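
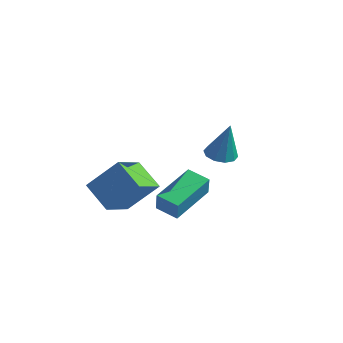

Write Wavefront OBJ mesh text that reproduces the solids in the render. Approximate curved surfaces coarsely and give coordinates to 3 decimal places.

v 1.546 -1.29 -0.517
v 2.032 -1.598 -0.648
v 1.954 -1.27 0.957
v 2.112 -1.243 -0.675
v 1.976 -0.907 -0.642
v 1.676 -0.717 -0.561
v 1.325 -0.746 -0.464
v 1.059 -0.983 -0.387
v 0.979 -1.338 -0.359
v 1.115 -1.674 -0.392
v 1.416 -1.864 -0.473
v 1.766 -1.835 -0.57
v -1.75 -1.105 -4.567
v -1.465 -1.349 -3.716
v -1.936 0.657 -3.999
v -1.651 0.413 -3.148
v -0.869 -0.933 -4.812
v -0.584 -1.177 -3.961
v -1.055 0.829 -4.244
v -0.77 0.585 -3.393
v -2.866 -3.395 -2.945
v -2.035 -2.632 -1.768
v -3.164 -2.117 -3.561
v -2.334 -1.355 -2.384
v -1.746 -3.485 -3.676
v -0.916 -2.723 -2.499
v -2.045 -2.208 -4.292
v -1.214 -1.445 -3.115
f 2 1 4
f 2 4 3
f 4 1 5
f 4 5 3
f 5 1 6
f 5 6 3
f 6 1 7
f 6 7 3
f 7 1 8
f 7 8 3
f 8 1 9
f 8 9 3
f 9 1 10
f 9 10 3
f 10 1 11
f 10 11 3
f 11 1 12
f 11 12 3
f 12 1 2
f 12 2 3
f 14 16 13
f 17 14 13
f 13 16 15
f 15 17 13
f 14 20 16
f 18 14 17
f 18 20 14
f 16 20 15
f 19 17 15
f 15 20 19
f 19 18 17
f 20 18 19
f 22 24 21
f 25 22 21
f 21 24 23
f 23 25 21
f 22 28 24
f 26 22 25
f 26 28 22
f 24 28 23
f 27 25 23
f 23 28 27
f 27 26 25
f 28 26 27



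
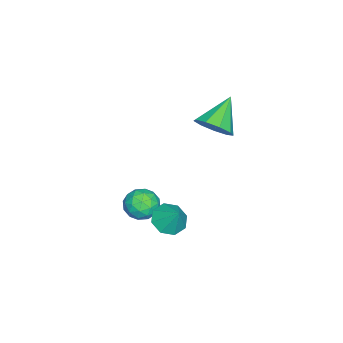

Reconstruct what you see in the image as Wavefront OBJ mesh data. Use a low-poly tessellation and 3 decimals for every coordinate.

v 0.929 1.873 2.788
v 1.483 1.703 3.515
v -0.409 2.227 3.892
v 1.515 2.318 3.357
v 1.273 2.725 2.933
v 0.87 2.734 2.441
v 0.494 2.34 2.112
v 0.322 1.728 2.099
v 0.434 1.184 2.409
v 0.777 0.962 2.896
v 1.192 1.167 3.333
v 2.76 0.532 -2.14
v 3.339 -0.067 -2.033
v 3.22 1.148 -1.18
v 3.538 0.4 -2.428
v 3.282 0.944 -2.654
v 2.72 1.247 -2.579
v 2.182 1.132 -2.248
v 1.982 0.665 -1.853
v 2.238 0.12 -1.627
v 2.8 -0.183 -1.701
v 1.632 -0.242 -2.498
v 2.435 -0.555 -2.474
v 1.125 -1.525 -2.286
v 1.928 -1.838 -2.262
v 1.644 -1.33 -1.625
v 1.957 -0.538 -1.757
v 1.603 -1.542 -3.003
v 1.916 -0.75 -3.135
v 2.417 -1.359 -2.786
v 2.442 -1.228 -1.935
v 1.118 -0.852 -2.825
v 1.143 -0.721 -1.974
v 2.078 -0.286 -2.505
v 1.482 -1.794 -2.255
v 1.315 -1.495 -1.881
v 1.787 -1.68 -1.867
v 1.797 -0.276 -2.083
v 2.269 -0.46 -2.069
v 1.804 -0.915 -1.57
v 1.291 -1.62 -2.691
v 1.763 -1.804 -2.677
v 1.773 -0.4 -2.893
v 2.245 -0.585 -2.879
v 1.756 -1.165 -3.19
v 2.539 -0.943 -2.674
v 2.241 -1.696 -2.549
v 2.05 -1.523 -2.985
v 2.234 -1.057 -3.063
v 2.554 -0.866 -2.174
v 2.256 -1.619 -2.049
v 2.089 -1.321 -1.675
v 2.273 -0.855 -1.752
v 2.544 -1.338 -2.357
v 1.304 -0.461 -2.711
v 1.006 -1.214 -2.586
v 1.287 -1.225 -3.008
v 1.471 -0.759 -3.085
v 1.319 -0.384 -2.211
v 1.021 -1.137 -2.086
v 1.326 -1.023 -1.697
v 1.51 -0.557 -1.775
v 1.016 -0.742 -2.403
f 2 1 4
f 2 4 3
f 4 1 5
f 4 5 3
f 5 1 6
f 5 6 3
f 6 1 7
f 6 7 3
f 7 1 8
f 7 8 3
f 8 1 9
f 8 9 3
f 9 1 10
f 9 10 3
f 10 1 11
f 10 11 3
f 11 1 2
f 11 2 3
f 13 12 15
f 13 15 14
f 15 12 16
f 15 16 14
f 16 12 17
f 16 17 14
f 17 12 18
f 17 18 14
f 18 12 19
f 18 19 14
f 19 12 20
f 19 20 14
f 20 12 21
f 20 21 14
f 21 12 13
f 21 13 14
f 22 59 38
f 59 33 62
f 38 62 27
f 59 62 38
f 22 38 34
f 38 27 39
f 34 39 23
f 38 39 34
f 22 34 43
f 34 23 44
f 43 44 29
f 34 44 43
f 22 43 55
f 43 29 58
f 55 58 32
f 43 58 55
f 22 55 59
f 55 32 63
f 59 63 33
f 55 63 59
f 23 39 50
f 39 27 53
f 50 53 31
f 39 53 50
f 27 62 40
f 62 33 61
f 40 61 26
f 62 61 40
f 33 63 60
f 63 32 56
f 60 56 24
f 63 56 60
f 32 58 57
f 58 29 45
f 57 45 28
f 58 45 57
f 29 44 49
f 44 23 46
f 49 46 30
f 44 46 49
f 25 51 37
f 51 31 52
f 37 52 26
f 51 52 37
f 25 37 35
f 37 26 36
f 35 36 24
f 37 36 35
f 25 35 42
f 35 24 41
f 42 41 28
f 35 41 42
f 25 42 47
f 42 28 48
f 47 48 30
f 42 48 47
f 25 47 51
f 47 30 54
f 51 54 31
f 47 54 51
f 26 52 40
f 52 31 53
f 40 53 27
f 52 53 40
f 24 36 60
f 36 26 61
f 60 61 33
f 36 61 60
f 28 41 57
f 41 24 56
f 57 56 32
f 41 56 57
f 30 48 49
f 48 28 45
f 49 45 29
f 48 45 49
f 31 54 50
f 54 30 46
f 50 46 23
f 54 46 50



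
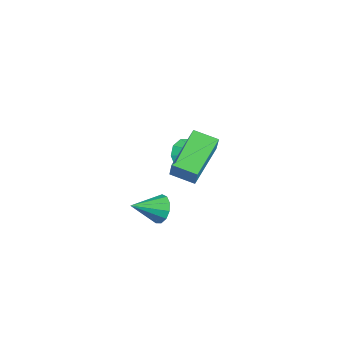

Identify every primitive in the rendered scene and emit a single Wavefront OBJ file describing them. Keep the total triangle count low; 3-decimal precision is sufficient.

v 1.475 -2.293 -2.92
v 1.808 -1.975 -2.341
v 1.665 -3.587 -2.32
v 1.402 -1.992 -2.248
v 1.019 -2.104 -2.369
v 0.78 -2.276 -2.665
v 0.763 -2.454 -3.041
v 0.971 -2.58 -3.38
v 1.339 -2.615 -3.572
v 1.75 -2.548 -3.558
v 2.074 -2.4 -3.341
v 2.207 -2.217 -2.991
v 2.108 -2.059 -2.618
v 3.73 -2.455 0.923
v 4.3 -2.511 1.885
v 2.35 -1.228 1.813
v 2.921 -1.284 2.775
v 4.319 -1.576 0.625
v 4.89 -1.632 1.587
v 2.94 -0.349 1.515
v 3.51 -0.405 2.477
v -1.3 -0.453 -1.853
v -0.679 -0.757 -2.412
v -0.46 0.113 -1.227
v -0.86 -0.275 -2.605
v -1.209 0.14 -2.511
v -1.593 0.328 -2.165
v -1.865 0.218 -1.7
v -1.921 -0.148 -1.293
v -1.741 -0.63 -1.1
v -1.392 -1.045 -1.194
v -1.008 -1.233 -1.54
v -0.735 -1.123 -2.005
f 2 1 4
f 2 4 3
f 4 1 5
f 4 5 3
f 5 1 6
f 5 6 3
f 6 1 7
f 6 7 3
f 7 1 8
f 7 8 3
f 8 1 9
f 8 9 3
f 9 1 10
f 9 10 3
f 10 1 11
f 10 11 3
f 11 1 12
f 11 12 3
f 12 1 13
f 12 13 3
f 13 1 2
f 13 2 3
f 15 17 14
f 18 15 14
f 14 17 16
f 16 18 14
f 15 21 17
f 19 15 18
f 19 21 15
f 17 21 16
f 20 18 16
f 16 21 20
f 20 19 18
f 21 19 20
f 23 22 25
f 23 25 24
f 25 22 26
f 25 26 24
f 26 22 27
f 26 27 24
f 27 22 28
f 27 28 24
f 28 22 29
f 28 29 24
f 29 22 30
f 29 30 24
f 30 22 31
f 30 31 24
f 31 22 32
f 31 32 24
f 32 22 33
f 32 33 24
f 33 22 23
f 33 23 24



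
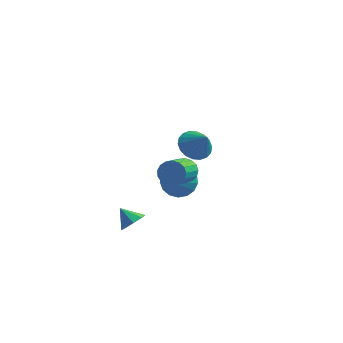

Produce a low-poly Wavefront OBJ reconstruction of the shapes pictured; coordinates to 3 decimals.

v 0.141 3.546 -0.43
v 0.679 4.447 -0.471
v 1.019 3.074 0.73
v 0.335 4.545 -0.171
v -0.048 4.445 0.078
v -0.393 4.168 0.227
v -0.632 3.767 0.245
v -0.719 3.322 0.129
v -0.635 2.922 -0.097
v -0.397 2.646 -0.389
v -0.053 2.547 -0.69
v 0.329 2.647 -0.939
v 0.675 2.925 -1.087
v 0.914 3.326 -1.105
v 1.001 3.77 -0.99
v 0.917 4.17 -0.763
v -0.719 -3.615 -2.039
v -0.237 -3.129 -1.664
v -1.561 -3.365 -1.281
v -0.546 -2.857 -2.097
v -0.955 -3.029 -2.495
v -1.227 -3.544 -2.627
v -1.2 -4.101 -2.413
v -0.892 -4.374 -1.981
v -0.482 -4.202 -1.582
v -0.211 -3.686 -1.451
v 0.083 1.115 -1.752
v 0.746 0.593 -2.458
v -0.023 -0.135 -0.928
v 1.076 0.798 -2.103
v 1.179 1.076 -1.668
v 1.031 1.363 -1.252
v 0.666 1.593 -0.951
v 0.167 1.713 -0.833
v -0.351 1.696 -0.925
v -0.769 1.546 -1.207
v -0.993 1.297 -1.614
v -0.969 1.006 -2.052
v -0.705 0.74 -2.421
v -0.26 0.56 -2.637
v 0.264 0.507 -2.651
v 1.383 -1.712 1.303
v 1.681 -1.377 1.953
v 1.615 -3.052 2.847
v 1.317 -3.388 2.197
v 1.307 -1.34 1.995
v 1.241 -3.015 2.889
v 0.951 -1.388 1.879
v 0.884 -3.063 2.773
v 0.693 -1.51 1.631
v 0.627 -3.185 2.525
v 0.594 -1.679 1.307
v 0.527 -3.354 2.201
v 0.675 -1.855 0.983
v 0.609 -3.53 1.877
v 0.919 -1.999 0.732
v 0.852 -3.674 1.626
v 1.269 -2.077 0.612
v 1.202 -3.752 1.505
v 1.645 -2.071 0.65
v 1.578 -3.747 1.544
v 1.961 -1.984 0.838
v 1.895 -3.659 1.732
v 2.145 -1.834 1.132
v 2.078 -3.509 2.026
v 2.154 -1.656 1.466
v 2.088 -3.331 2.36
v 1.987 -1.491 1.762
v 1.92 -3.167 2.656
f 2 1 4
f 2 4 3
f 4 1 5
f 4 5 3
f 5 1 6
f 5 6 3
f 6 1 7
f 6 7 3
f 7 1 8
f 7 8 3
f 8 1 9
f 8 9 3
f 9 1 10
f 9 10 3
f 10 1 11
f 10 11 3
f 11 1 12
f 11 12 3
f 12 1 13
f 12 13 3
f 13 1 14
f 13 14 3
f 14 1 15
f 14 15 3
f 15 1 16
f 15 16 3
f 16 1 2
f 16 2 3
f 18 17 20
f 18 20 19
f 20 17 21
f 20 21 19
f 21 17 22
f 21 22 19
f 22 17 23
f 22 23 19
f 23 17 24
f 23 24 19
f 24 17 25
f 24 25 19
f 25 17 26
f 25 26 19
f 26 17 18
f 26 18 19
f 28 27 30
f 28 30 29
f 30 27 31
f 30 31 29
f 31 27 32
f 31 32 29
f 32 27 33
f 32 33 29
f 33 27 34
f 33 34 29
f 34 27 35
f 34 35 29
f 35 27 36
f 35 36 29
f 36 27 37
f 36 37 29
f 37 27 38
f 37 38 29
f 38 27 39
f 38 39 29
f 39 27 40
f 39 40 29
f 40 27 41
f 40 41 29
f 41 27 28
f 41 28 29
f 43 42 46
f 43 46 44
f 44 46 47
f 44 47 45
f 46 42 48
f 46 48 47
f 47 48 49
f 47 49 45
f 48 42 50
f 48 50 49
f 49 50 51
f 49 51 45
f 50 42 52
f 50 52 51
f 51 52 53
f 51 53 45
f 52 42 54
f 52 54 53
f 53 54 55
f 53 55 45
f 54 42 56
f 54 56 55
f 55 56 57
f 55 57 45
f 56 42 58
f 56 58 57
f 57 58 59
f 57 59 45
f 58 42 60
f 58 60 59
f 59 60 61
f 59 61 45
f 60 42 62
f 60 62 61
f 61 62 63
f 61 63 45
f 62 42 64
f 62 64 63
f 63 64 65
f 63 65 45
f 64 42 66
f 64 66 65
f 65 66 67
f 65 67 45
f 66 42 68
f 66 68 67
f 67 68 69
f 67 69 45
f 68 42 43
f 68 43 69
f 69 43 44
f 69 44 45



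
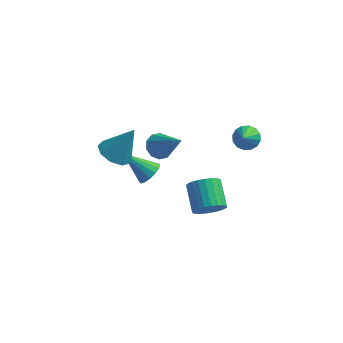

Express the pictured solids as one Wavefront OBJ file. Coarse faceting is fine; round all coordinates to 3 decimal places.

v -1.24 2.461 -2.419
v -0.869 2.097 -1.921
v -2.62 2.639 -1.261
v -0.778 2.454 -1.868
v -0.811 2.813 -1.962
v -0.958 3.078 -2.179
v -1.182 3.177 -2.46
v -1.421 3.084 -2.73
v -1.612 2.825 -2.917
v -1.703 2.467 -2.971
v -1.67 2.108 -2.877
v -1.522 1.843 -2.66
v -1.299 1.744 -2.379
v -1.06 1.837 -2.108
v -2.125 -0.552 2.188
v -1.43 -0.193 1.723
v -1.295 -0.128 3.752
v -1.86 0.243 1.832
v -2.414 0.307 2.109
v -2.833 -0.03 2.422
v -2.92 -0.612 2.626
v -2.635 -1.165 2.625
v -2.112 -1.432 2.419
v -1.594 -1.286 2.106
v -1.325 -0.797 1.83
v 2.811 -2.736 1.298
v 3.539 -2.571 1.586
v 2.997 -1.4 2.29
v 2.269 -1.564 2.002
v 3.542 -2.41 1.319
v 2.999 -1.239 2.023
v 3.433 -2.298 1.049
v 2.89 -1.127 1.752
v 3.229 -2.252 0.816
v 2.687 -1.081 1.52
v 2.962 -2.281 0.657
v 2.419 -1.11 1.361
v 2.672 -2.378 0.596
v 2.129 -1.207 1.3
v 2.403 -2.53 0.642
v 1.86 -1.359 1.345
v 2.196 -2.713 0.787
v 1.654 -1.542 1.491
v 2.083 -2.9 1.01
v 1.541 -1.729 1.714
v 2.081 -3.061 1.277
v 1.538 -1.89 1.981
v 2.19 -3.173 1.548
v 1.647 -2.002 2.251
v 2.393 -3.219 1.78
v 1.851 -2.048 2.484
v 2.661 -3.19 1.939
v 2.118 -2.019 2.643
v 2.951 -3.093 2
v 2.408 -1.922 2.704
v 3.22 -2.941 1.955
v 2.677 -1.77 2.658
v 3.426 -2.758 1.809
v 2.884 -1.587 2.513
v -0.471 1.34 1.171
v -0.028 1.048 0.67
v 0.771 0.52 2.749
v 0.124 1.461 0.765
v 0.049 1.829 1.016
v -0.225 2.01 1.325
v -0.593 1.935 1.576
v -0.914 1.633 1.671
v -1.066 1.219 1.576
v -0.991 0.852 1.325
v -0.717 0.671 1.016
v -0.349 0.746 0.765
v 3.163 4.143 -0.158
v 3.541 4.564 0.254
v 3.177 3.137 0.858
v 3.196 4.64 0.334
v 2.842 4.583 0.282
v 2.574 4.408 0.112
v 2.464 4.162 -0.13
v 2.541 3.911 -0.379
v 2.785 3.722 -0.57
v 3.13 3.646 -0.65
v 3.484 3.703 -0.598
v 3.752 3.879 -0.428
v 3.862 4.125 -0.186
v 3.785 4.376 0.064
f 2 1 4
f 2 4 3
f 4 1 5
f 4 5 3
f 5 1 6
f 5 6 3
f 6 1 7
f 6 7 3
f 7 1 8
f 7 8 3
f 8 1 9
f 8 9 3
f 9 1 10
f 9 10 3
f 10 1 11
f 10 11 3
f 11 1 12
f 11 12 3
f 12 1 13
f 12 13 3
f 13 1 14
f 13 14 3
f 14 1 2
f 14 2 3
f 16 15 18
f 16 18 17
f 18 15 19
f 18 19 17
f 19 15 20
f 19 20 17
f 20 15 21
f 20 21 17
f 21 15 22
f 21 22 17
f 22 15 23
f 22 23 17
f 23 15 24
f 23 24 17
f 24 15 25
f 24 25 17
f 25 15 16
f 25 16 17
f 27 26 30
f 27 30 28
f 28 30 31
f 28 31 29
f 30 26 32
f 30 32 31
f 31 32 33
f 31 33 29
f 32 26 34
f 32 34 33
f 33 34 35
f 33 35 29
f 34 26 36
f 34 36 35
f 35 36 37
f 35 37 29
f 36 26 38
f 36 38 37
f 37 38 39
f 37 39 29
f 38 26 40
f 38 40 39
f 39 40 41
f 39 41 29
f 40 26 42
f 40 42 41
f 41 42 43
f 41 43 29
f 42 26 44
f 42 44 43
f 43 44 45
f 43 45 29
f 44 26 46
f 44 46 45
f 45 46 47
f 45 47 29
f 46 26 48
f 46 48 47
f 47 48 49
f 47 49 29
f 48 26 50
f 48 50 49
f 49 50 51
f 49 51 29
f 50 26 52
f 50 52 51
f 51 52 53
f 51 53 29
f 52 26 54
f 52 54 53
f 53 54 55
f 53 55 29
f 54 26 56
f 54 56 55
f 55 56 57
f 55 57 29
f 56 26 58
f 56 58 57
f 57 58 59
f 57 59 29
f 58 26 27
f 58 27 59
f 59 27 28
f 59 28 29
f 61 60 63
f 61 63 62
f 63 60 64
f 63 64 62
f 64 60 65
f 64 65 62
f 65 60 66
f 65 66 62
f 66 60 67
f 66 67 62
f 67 60 68
f 67 68 62
f 68 60 69
f 68 69 62
f 69 60 70
f 69 70 62
f 70 60 71
f 70 71 62
f 71 60 61
f 71 61 62
f 73 72 75
f 73 75 74
f 75 72 76
f 75 76 74
f 76 72 77
f 76 77 74
f 77 72 78
f 77 78 74
f 78 72 79
f 78 79 74
f 79 72 80
f 79 80 74
f 80 72 81
f 80 81 74
f 81 72 82
f 81 82 74
f 82 72 83
f 82 83 74
f 83 72 84
f 83 84 74
f 84 72 85
f 84 85 74
f 85 72 73
f 85 73 74



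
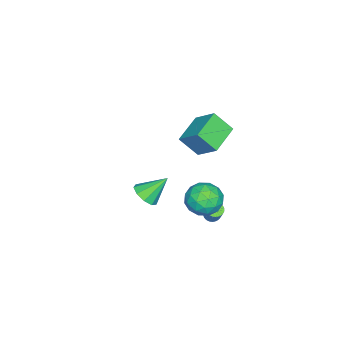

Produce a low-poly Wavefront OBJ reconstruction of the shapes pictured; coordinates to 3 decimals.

v 0.885 1.517 2.319
v 1.09 0.432 3.491
v 1.357 2.832 3.454
v 1.562 1.747 4.626
v 2.818 1.293 1.774
v 3.023 0.208 2.946
v 3.29 2.608 2.909
v 3.495 1.523 4.081
v 1.336 -2.67 -4.34
v 1.959 -1.975 -4.563
v 0.564 -1.55 -3
v 1.416 -1.914 -4.926
v 0.835 -2.207 -5.016
v 0.489 -2.717 -4.789
v 0.539 -3.205 -4.352
v 0.962 -3.443 -3.91
v 1.56 -3.319 -3.669
v 2.053 -2.892 -3.742
v 2.211 -2.361 -4.095
v 2.087 2.301 -1.431
v 3.043 2.919 -1.87
v 2.957 0.601 -1.93
v 3.913 1.219 -2.369
v 3.701 1.196 -1.168
v 3.163 2.247 -0.86
v 2.837 1.273 -2.94
v 2.299 2.324 -2.632
v 3.506 2.284 -2.803
v 4.04 2.236 -1.707
v 1.96 1.284 -2.093
v 2.494 1.236 -0.997
v 2.488 2.759 -1.607
v 3.512 0.761 -2.193
v 3.387 0.747 -1.487
v 3.949 1.111 -1.745
v 2.559 2.364 -1.013
v 3.121 2.727 -1.271
v 3.508 1.715 -0.858
v 2.879 0.793 -2.529
v 3.441 1.156 -2.787
v 2.051 2.409 -2.055
v 2.613 2.773 -2.313
v 2.492 1.805 -2.942
v 3.323 2.749 -2.413
v 3.834 1.75 -2.706
v 3.202 1.782 -3.042
v 2.886 2.399 -2.861
v 3.636 2.721 -1.769
v 4.148 1.722 -2.062
v 4.023 1.708 -1.356
v 3.707 2.326 -1.175
v 3.909 2.348 -2.317
v 1.852 1.798 -1.738
v 2.364 0.799 -2.031
v 2.293 1.194 -2.625
v 1.977 1.812 -2.444
v 2.166 1.77 -1.094
v 2.677 0.771 -1.387
v 3.114 1.121 -0.939
v 2.798 1.738 -0.758
v 2.091 1.172 -1.483
v 1.598 1.717 -4.47
v 1.952 1.928 -4.788
v 2.875 2.493 -3.388
v 2.522 2.283 -3.07
v 1.812 2.091 -4.762
v 2.735 2.656 -3.361
v 1.635 2.189 -4.685
v 2.559 2.755 -3.285
v 1.452 2.206 -4.571
v 2.376 2.771 -3.171
v 1.295 2.138 -4.44
v 2.218 2.704 -3.039
v 1.189 1.998 -4.314
v 2.113 2.563 -2.913
v 1.155 1.809 -4.215
v 2.078 2.374 -2.814
v 1.197 1.604 -4.16
v 2.12 2.169 -2.759
v 1.309 1.419 -4.159
v 2.232 1.984 -2.758
v 1.47 1.285 -4.211
v 2.393 1.85 -2.811
v 1.654 1.226 -4.309
v 2.577 1.792 -2.908
v 1.828 1.252 -4.434
v 2.752 1.818 -3.034
v 1.963 1.359 -4.566
v 2.886 1.924 -3.165
v 2.034 1.527 -4.681
v 2.957 2.093 -3.28
v 2.03 1.729 -4.76
v 2.953 2.294 -3.359
f 2 4 1
f 5 2 1
f 1 4 3
f 3 5 1
f 2 8 4
f 6 2 5
f 6 8 2
f 4 8 3
f 7 5 3
f 3 8 7
f 7 6 5
f 8 6 7
f 10 9 12
f 10 12 11
f 12 9 13
f 12 13 11
f 13 9 14
f 13 14 11
f 14 9 15
f 14 15 11
f 15 9 16
f 15 16 11
f 16 9 17
f 16 17 11
f 17 9 18
f 17 18 11
f 18 9 19
f 18 19 11
f 19 9 10
f 19 10 11
f 20 57 36
f 57 31 60
f 36 60 25
f 57 60 36
f 20 36 32
f 36 25 37
f 32 37 21
f 36 37 32
f 20 32 41
f 32 21 42
f 41 42 27
f 32 42 41
f 20 41 53
f 41 27 56
f 53 56 30
f 41 56 53
f 20 53 57
f 53 30 61
f 57 61 31
f 53 61 57
f 21 37 48
f 37 25 51
f 48 51 29
f 37 51 48
f 25 60 38
f 60 31 59
f 38 59 24
f 60 59 38
f 31 61 58
f 61 30 54
f 58 54 22
f 61 54 58
f 30 56 55
f 56 27 43
f 55 43 26
f 56 43 55
f 27 42 47
f 42 21 44
f 47 44 28
f 42 44 47
f 23 49 35
f 49 29 50
f 35 50 24
f 49 50 35
f 23 35 33
f 35 24 34
f 33 34 22
f 35 34 33
f 23 33 40
f 33 22 39
f 40 39 26
f 33 39 40
f 23 40 45
f 40 26 46
f 45 46 28
f 40 46 45
f 23 45 49
f 45 28 52
f 49 52 29
f 45 52 49
f 24 50 38
f 50 29 51
f 38 51 25
f 50 51 38
f 22 34 58
f 34 24 59
f 58 59 31
f 34 59 58
f 26 39 55
f 39 22 54
f 55 54 30
f 39 54 55
f 28 46 47
f 46 26 43
f 47 43 27
f 46 43 47
f 29 52 48
f 52 28 44
f 48 44 21
f 52 44 48
f 63 62 66
f 63 66 64
f 64 66 67
f 64 67 65
f 66 62 68
f 66 68 67
f 67 68 69
f 67 69 65
f 68 62 70
f 68 70 69
f 69 70 71
f 69 71 65
f 70 62 72
f 70 72 71
f 71 72 73
f 71 73 65
f 72 62 74
f 72 74 73
f 73 74 75
f 73 75 65
f 74 62 76
f 74 76 75
f 75 76 77
f 75 77 65
f 76 62 78
f 76 78 77
f 77 78 79
f 77 79 65
f 78 62 80
f 78 80 79
f 79 80 81
f 79 81 65
f 80 62 82
f 80 82 81
f 81 82 83
f 81 83 65
f 82 62 84
f 82 84 83
f 83 84 85
f 83 85 65
f 84 62 86
f 84 86 85
f 85 86 87
f 85 87 65
f 86 62 88
f 86 88 87
f 87 88 89
f 87 89 65
f 88 62 90
f 88 90 89
f 89 90 91
f 89 91 65
f 90 62 92
f 90 92 91
f 91 92 93
f 91 93 65
f 92 62 63
f 92 63 93
f 93 63 64
f 93 64 65



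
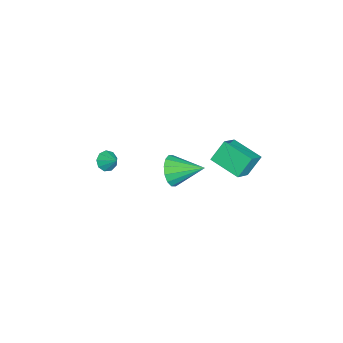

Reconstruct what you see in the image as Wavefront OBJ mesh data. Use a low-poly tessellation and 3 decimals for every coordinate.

v -0.292 0.253 -0.571
v 0.139 -0.136 0.218
v -0.028 1.967 0.131
v 0.516 -0.059 -0.112
v 0.676 0.102 -0.566
v 0.577 0.303 -1.021
v 0.245 0.492 -1.355
v -0.231 0.616 -1.479
v -0.724 0.643 -1.36
v -1.1 0.566 -1.029
v -1.261 0.405 -0.575
v -1.161 0.203 -0.121
v -0.829 0.015 0.214
v -0.354 -0.109 0.338
v -2.99 -3.577 -2.905
v -2.455 -3.977 -2.959
v -2.47 -2.963 -2.295
v -2.446 -3.657 -3.288
v -2.692 -3.301 -3.438
v -3.077 -3.073 -3.338
v -3.422 -3.082 -3.036
v -3.564 -3.322 -2.672
v -3.438 -3.682 -2.418
v -3.102 -3.992 -2.391
v -2.714 -4.109 -2.605
v -2.018 2.093 -1.163
v -2.631 2.766 -0.113
v -3.192 2.542 -2.137
v -3.805 3.215 -1.086
v -1.075 3.625 -1.594
v -1.688 4.298 -0.543
v -2.249 4.074 -2.567
v -2.862 4.747 -1.517
f 2 1 4
f 2 4 3
f 4 1 5
f 4 5 3
f 5 1 6
f 5 6 3
f 6 1 7
f 6 7 3
f 7 1 8
f 7 8 3
f 8 1 9
f 8 9 3
f 9 1 10
f 9 10 3
f 10 1 11
f 10 11 3
f 11 1 12
f 11 12 3
f 12 1 13
f 12 13 3
f 13 1 14
f 13 14 3
f 14 1 2
f 14 2 3
f 16 15 18
f 16 18 17
f 18 15 19
f 18 19 17
f 19 15 20
f 19 20 17
f 20 15 21
f 20 21 17
f 21 15 22
f 21 22 17
f 22 15 23
f 22 23 17
f 23 15 24
f 23 24 17
f 24 15 25
f 24 25 17
f 25 15 16
f 25 16 17
f 27 29 26
f 30 27 26
f 26 29 28
f 28 30 26
f 27 33 29
f 31 27 30
f 31 33 27
f 29 33 28
f 32 30 28
f 28 33 32
f 32 31 30
f 33 31 32



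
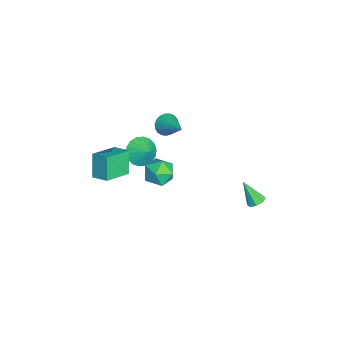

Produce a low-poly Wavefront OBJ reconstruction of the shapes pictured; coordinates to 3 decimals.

v -3.467 -0.289 1.012
v -3.169 -0.053 0.366
v -2.073 0.509 1.948
v -3.356 0.185 0.441
v -3.562 0.341 0.616
v -3.752 0.387 0.859
v -3.893 0.317 1.128
v -3.96 0.142 1.377
v -3.942 -0.108 1.563
v -3.841 -0.389 1.654
v -3.676 -0.653 1.633
v -3.475 -0.854 1.505
v -3.273 -0.957 1.292
v -3.104 -0.945 1.03
v -2.998 -0.82 0.765
v -2.973 -0.603 0.543
v -3.033 -0.331 0.401
v -4.026 -1.739 -2.108
v -3.277 -2.248 -2.531
v -3.354 -1.261 -1.492
v -3.303 -1.884 -2.784
v -3.473 -1.49 -2.904
v -3.753 -1.146 -2.866
v -4.086 -0.919 -2.678
v -4.408 -0.855 -2.377
v -4.654 -0.965 -2.023
v -4.776 -1.229 -1.686
v -4.749 -1.594 -1.433
v -4.579 -1.988 -1.313
v -4.3 -2.332 -1.351
v -3.966 -2.559 -1.539
v -3.644 -2.623 -1.84
v -3.398 -2.512 -2.194
v 3.562 4.282 1.179
v 4.082 4.239 1.352
v 3.078 3.578 2.461
v 3.899 4.596 1.479
v 3.519 4.769 1.431
v 3.163 4.657 1.235
v 3.041 4.326 1.007
v 3.224 3.969 0.879
v 3.605 3.795 0.928
v 3.96 3.907 1.123
v 2.631 -0.15 2.855
v 2.993 -0.726 2.168
v 1.327 -1.014 2.892
v 1.689 -1.59 2.205
v 2.075 -1.593 3.092
v 2.881 -1.059 3.069
v 1.439 -0.681 1.991
v 2.245 -0.147 1.968
v 2.256 -1.054 1.634
v 2.65 -1.618 2.314
v 1.67 -0.122 2.746
v 2.064 -0.686 3.426
v -0.453 -4.495 -0.658
v -1.214 -4.463 0.738
v -1.655 -3.281 -1.341
v -2.415 -3.248 0.055
v 0.175 -3.692 -0.335
v -0.585 -3.659 1.061
v -1.026 -2.477 -1.018
v -1.787 -2.445 0.378
f 2 1 4
f 2 4 3
f 4 1 5
f 4 5 3
f 5 1 6
f 5 6 3
f 6 1 7
f 6 7 3
f 7 1 8
f 7 8 3
f 8 1 9
f 8 9 3
f 9 1 10
f 9 10 3
f 10 1 11
f 10 11 3
f 11 1 12
f 11 12 3
f 12 1 13
f 12 13 3
f 13 1 14
f 13 14 3
f 14 1 15
f 14 15 3
f 15 1 16
f 15 16 3
f 16 1 17
f 16 17 3
f 17 1 2
f 17 2 3
f 19 18 21
f 19 21 20
f 21 18 22
f 21 22 20
f 22 18 23
f 22 23 20
f 23 18 24
f 23 24 20
f 24 18 25
f 24 25 20
f 25 18 26
f 25 26 20
f 26 18 27
f 26 27 20
f 27 18 28
f 27 28 20
f 28 18 29
f 28 29 20
f 29 18 30
f 29 30 20
f 30 18 31
f 30 31 20
f 31 18 32
f 31 32 20
f 32 18 33
f 32 33 20
f 33 18 19
f 33 19 20
f 35 34 37
f 35 37 36
f 37 34 38
f 37 38 36
f 38 34 39
f 38 39 36
f 39 34 40
f 39 40 36
f 40 34 41
f 40 41 36
f 41 34 42
f 41 42 36
f 42 34 43
f 42 43 36
f 43 34 35
f 43 35 36
f 44 55 49
f 44 49 45
f 44 45 51
f 44 51 54
f 44 54 55
f 45 49 53
f 49 55 48
f 55 54 46
f 54 51 50
f 51 45 52
f 47 53 48
f 47 48 46
f 47 46 50
f 47 50 52
f 47 52 53
f 48 53 49
f 46 48 55
f 50 46 54
f 52 50 51
f 53 52 45
f 57 59 56
f 60 57 56
f 56 59 58
f 58 60 56
f 57 63 59
f 61 57 60
f 61 63 57
f 59 63 58
f 62 60 58
f 58 63 62
f 62 61 60
f 63 61 62



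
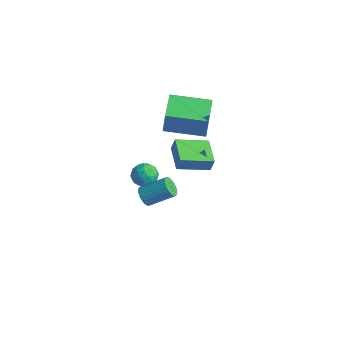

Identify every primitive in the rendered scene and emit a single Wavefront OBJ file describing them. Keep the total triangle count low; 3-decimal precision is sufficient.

v -2.477 2.383 1.495
v -2.456 2.536 2.635
v -0.798 3.757 1.281
v -0.777 3.91 2.42
v -1.183 0.83 1.68
v -1.162 0.983 2.819
v 0.496 2.204 1.465
v 0.517 2.357 2.605
v -3.047 3.186 -2.793
v -2.872 3.309 -2.001
v -2.063 4.699 -3.244
v -1.889 4.822 -2.452
v -1.691 2.258 -2.948
v -1.517 2.381 -2.156
v -0.708 3.771 -3.399
v -0.533 3.894 -2.607
v -1.971 1.109 -2.37
v -1.62 0.525 -2.724
v -3.06 0.735 -2.836
v -2.709 0.151 -3.19
v -2.767 0.157 -2.424
v -2.094 0.388 -2.137
v -2.586 0.872 -3.423
v -1.913 1.103 -3.136
v -2 0.379 -3.375
v -2.112 -0.063 -2.757
v -2.568 1.323 -2.803
v -2.68 0.881 -2.185
v -1.7 0.849 -2.506
v -2.98 0.411 -3.054
v -3.015 0.414 -2.604
v -2.808 0.071 -2.812
v -1.979 0.769 -2.161
v -1.772 0.426 -2.369
v -2.447 0.21 -2.193
v -2.908 0.834 -3.191
v -2.701 0.491 -3.399
v -1.872 1.189 -2.748
v -1.665 0.846 -2.956
v -2.233 1.05 -3.367
v -1.717 0.421 -3.097
v -2.357 0.201 -3.37
v -2.284 0.625 -3.508
v -1.889 0.76 -3.339
v -1.783 0.161 -2.734
v -2.423 -0.059 -3.008
v -2.457 -0.055 -2.558
v -2.062 0.08 -2.389
v -2.006 0.075 -3.116
v -2.257 1.319 -2.552
v -2.897 1.099 -2.826
v -2.618 1.18 -3.171
v -2.223 1.315 -3.002
v -2.323 1.059 -2.19
v -2.963 0.839 -2.463
v -2.791 0.5 -2.221
v -2.396 0.635 -2.052
v -2.674 1.185 -2.444
v 1.689 -3.11 1.283
v 2.116 -3.203 0.917
v 2.979 -2.283 1.692
v 2.551 -2.19 2.057
v 2.007 -3.017 0.819
v 2.869 -2.097 1.593
v 1.842 -2.848 0.8
v 2.705 -1.928 1.575
v 1.651 -2.723 0.865
v 2.514 -1.803 1.64
v 1.467 -2.666 1.003
v 2.329 -1.746 1.778
v 1.32 -2.685 1.188
v 2.183 -1.765 1.963
v 1.238 -2.778 1.39
v 2.1 -1.858 2.165
v 1.234 -2.928 1.574
v 2.096 -2.008 2.348
v 1.308 -3.11 1.707
v 2.17 -2.19 2.481
v 1.448 -3.292 1.766
v 2.31 -2.372 2.541
v 1.63 -3.442 1.742
v 2.492 -2.522 2.517
v 1.822 -3.535 1.639
v 2.684 -2.615 2.414
v 1.991 -3.554 1.474
v 2.853 -2.634 2.249
v 2.107 -3.497 1.276
v 2.97 -2.577 2.051
v 2.152 -3.372 1.079
v 3.014 -2.453 1.854
f 2 4 1
f 5 2 1
f 1 4 3
f 3 5 1
f 2 8 4
f 6 2 5
f 6 8 2
f 4 8 3
f 7 5 3
f 3 8 7
f 7 6 5
f 8 6 7
f 10 12 9
f 13 10 9
f 9 12 11
f 11 13 9
f 10 16 12
f 14 10 13
f 14 16 10
f 12 16 11
f 15 13 11
f 11 16 15
f 15 14 13
f 16 14 15
f 17 54 33
f 54 28 57
f 33 57 22
f 54 57 33
f 17 33 29
f 33 22 34
f 29 34 18
f 33 34 29
f 17 29 38
f 29 18 39
f 38 39 24
f 29 39 38
f 17 38 50
f 38 24 53
f 50 53 27
f 38 53 50
f 17 50 54
f 50 27 58
f 54 58 28
f 50 58 54
f 18 34 45
f 34 22 48
f 45 48 26
f 34 48 45
f 22 57 35
f 57 28 56
f 35 56 21
f 57 56 35
f 28 58 55
f 58 27 51
f 55 51 19
f 58 51 55
f 27 53 52
f 53 24 40
f 52 40 23
f 53 40 52
f 24 39 44
f 39 18 41
f 44 41 25
f 39 41 44
f 20 46 32
f 46 26 47
f 32 47 21
f 46 47 32
f 20 32 30
f 32 21 31
f 30 31 19
f 32 31 30
f 20 30 37
f 30 19 36
f 37 36 23
f 30 36 37
f 20 37 42
f 37 23 43
f 42 43 25
f 37 43 42
f 20 42 46
f 42 25 49
f 46 49 26
f 42 49 46
f 21 47 35
f 47 26 48
f 35 48 22
f 47 48 35
f 19 31 55
f 31 21 56
f 55 56 28
f 31 56 55
f 23 36 52
f 36 19 51
f 52 51 27
f 36 51 52
f 25 43 44
f 43 23 40
f 44 40 24
f 43 40 44
f 26 49 45
f 49 25 41
f 45 41 18
f 49 41 45
f 60 59 63
f 60 63 61
f 61 63 64
f 61 64 62
f 63 59 65
f 63 65 64
f 64 65 66
f 64 66 62
f 65 59 67
f 65 67 66
f 66 67 68
f 66 68 62
f 67 59 69
f 67 69 68
f 68 69 70
f 68 70 62
f 69 59 71
f 69 71 70
f 70 71 72
f 70 72 62
f 71 59 73
f 71 73 72
f 72 73 74
f 72 74 62
f 73 59 75
f 73 75 74
f 74 75 76
f 74 76 62
f 75 59 77
f 75 77 76
f 76 77 78
f 76 78 62
f 77 59 79
f 77 79 78
f 78 79 80
f 78 80 62
f 79 59 81
f 79 81 80
f 80 81 82
f 80 82 62
f 81 59 83
f 81 83 82
f 82 83 84
f 82 84 62
f 83 59 85
f 83 85 84
f 84 85 86
f 84 86 62
f 85 59 87
f 85 87 86
f 86 87 88
f 86 88 62
f 87 59 89
f 87 89 88
f 88 89 90
f 88 90 62
f 89 59 60
f 89 60 90
f 90 60 61
f 90 61 62



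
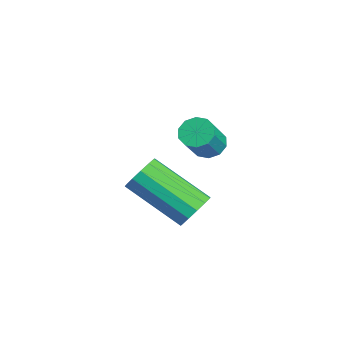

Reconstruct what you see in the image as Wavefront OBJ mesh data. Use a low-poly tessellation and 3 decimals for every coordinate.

v 2.645 1.045 3.001
v 2.928 1.457 3.01
v 3.558 1.007 3.887
v 3.275 0.595 3.879
v 2.691 1.501 3.203
v 3.32 1.05 4.08
v 2.436 1.37 3.319
v 3.065 0.92 4.196
v 2.261 1.115 3.313
v 2.89 0.665 4.191
v 2.233 0.834 3.189
v 2.862 0.383 4.066
v 2.362 0.633 2.993
v 2.992 0.183 3.87
v 2.6 0.59 2.8
v 3.229 0.139 3.677
v 2.855 0.72 2.684
v 3.484 0.27 3.561
v 3.03 0.975 2.689
v 3.659 0.525 3.567
v 3.058 1.257 2.814
v 3.687 0.806 3.691
v 2.593 0.734 0.34
v 3.111 0.438 0.469
v 2.105 -0.87 1.509
v 1.587 -0.574 1.38
v 3.067 0.67 0.719
v 2.061 -0.638 1.758
v 2.873 0.923 0.848
v 1.867 -0.385 1.888
v 2.59 1.115 0.817
v 1.584 -0.193 1.856
v 2.308 1.186 0.634
v 1.302 -0.121 1.673
v 2.116 1.114 0.357
v 1.11 -0.194 1.397
v 2.076 0.921 0.076
v 1.07 -0.387 1.115
v 2.2 0.669 -0.122
v 1.194 -0.639 0.918
v 2.449 0.437 -0.173
v 1.443 -0.871 0.867
v 2.743 0.3 -0.061
v 1.737 -1.008 0.979
v 2.99 0.3 0.179
v 1.984 -1.008 1.218
f 2 1 5
f 2 5 3
f 3 5 6
f 3 6 4
f 5 1 7
f 5 7 6
f 6 7 8
f 6 8 4
f 7 1 9
f 7 9 8
f 8 9 10
f 8 10 4
f 9 1 11
f 9 11 10
f 10 11 12
f 10 12 4
f 11 1 13
f 11 13 12
f 12 13 14
f 12 14 4
f 13 1 15
f 13 15 14
f 14 15 16
f 14 16 4
f 15 1 17
f 15 17 16
f 16 17 18
f 16 18 4
f 17 1 19
f 17 19 18
f 18 19 20
f 18 20 4
f 19 1 21
f 19 21 20
f 20 21 22
f 20 22 4
f 21 1 2
f 21 2 22
f 22 2 3
f 22 3 4
f 24 23 27
f 24 27 25
f 25 27 28
f 25 28 26
f 27 23 29
f 27 29 28
f 28 29 30
f 28 30 26
f 29 23 31
f 29 31 30
f 30 31 32
f 30 32 26
f 31 23 33
f 31 33 32
f 32 33 34
f 32 34 26
f 33 23 35
f 33 35 34
f 34 35 36
f 34 36 26
f 35 23 37
f 35 37 36
f 36 37 38
f 36 38 26
f 37 23 39
f 37 39 38
f 38 39 40
f 38 40 26
f 39 23 41
f 39 41 40
f 40 41 42
f 40 42 26
f 41 23 43
f 41 43 42
f 42 43 44
f 42 44 26
f 43 23 45
f 43 45 44
f 44 45 46
f 44 46 26
f 45 23 24
f 45 24 46
f 46 24 25
f 46 25 26



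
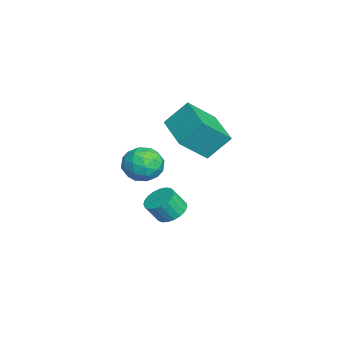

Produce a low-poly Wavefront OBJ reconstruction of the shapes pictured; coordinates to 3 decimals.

v -0.712 -2.449 1.38
v -0.004 -2.86 1.812
v -1.676 -3.22 2.228
v -0.968 -3.631 2.66
v -1.129 -2.729 2.791
v -0.533 -2.253 2.267
v -1.147 -3.827 1.773
v -0.551 -3.351 1.249
v -0.273 -3.712 2.055
v -0.262 -3.033 2.683
v -1.418 -3.047 1.357
v -1.407 -2.368 1.985
v -0.273 -2.587 1.521
v -1.407 -3.493 2.519
v -1.501 -2.963 2.596
v -1.085 -3.204 2.849
v -0.584 -2.23 1.789
v -0.168 -2.472 2.042
v -0.83 -2.394 2.618
v -1.512 -3.608 1.998
v -1.096 -3.85 2.251
v -0.595 -2.876 1.191
v -0.179 -3.117 1.444
v -0.85 -3.686 1.422
v -0.015 -3.329 1.918
v -0.582 -3.782 2.416
v -0.687 -3.898 1.895
v -0.337 -3.618 1.587
v -0.009 -2.93 2.287
v -0.575 -3.383 2.786
v -0.67 -2.853 2.863
v -0.32 -2.573 2.555
v -0.167 -3.431 2.43
v -1.105 -2.697 1.254
v -1.671 -3.15 1.753
v -1.36 -3.507 1.485
v -1.01 -3.227 1.177
v -1.098 -2.298 1.624
v -1.665 -2.751 2.122
v -1.343 -2.462 2.453
v -0.993 -2.182 2.145
v -1.513 -2.649 1.61
v -1.707 -1.88 -1.202
v -1.261 -1.358 -0.955
v -1.107 -1.897 -0.091
v -1.553 -2.42 -0.338
v -1.53 -1.266 -0.85
v -1.376 -1.805 0.014
v -1.83 -1.28 -0.805
v -1.676 -1.82 0.059
v -2.109 -1.398 -0.829
v -1.955 -1.938 0.035
v -2.318 -1.599 -0.918
v -2.164 -2.139 -0.054
v -2.421 -1.849 -1.055
v -2.268 -2.389 -0.192
v -2.401 -2.105 -1.218
v -2.248 -2.644 -0.355
v -2.261 -2.321 -1.379
v -2.107 -2.861 -0.515
v -2.025 -2.461 -1.508
v -1.871 -3.001 -0.644
v -1.734 -2.501 -1.585
v -1.58 -3.041 -0.721
v -1.439 -2.433 -1.595
v -1.285 -2.973 -0.732
v -1.189 -2.27 -1.538
v -1.035 -2.81 -0.674
v -1.029 -2.04 -1.422
v -0.876 -2.579 -0.558
v -0.987 -1.781 -1.268
v -0.833 -2.321 -0.405
v -1.069 -1.54 -1.103
v -0.915 -2.08 -0.239
v -1.511 -2.204 4.061
v -1.664 -1.256 5.094
v -2.064 -1.093 2.959
v -2.217 -0.145 3.991
v 0.297 -1.595 3.769
v 0.144 -0.647 4.801
v -0.256 -0.484 2.666
v -0.409 0.464 3.699
f 1 38 17
f 38 12 41
f 17 41 6
f 38 41 17
f 1 17 13
f 17 6 18
f 13 18 2
f 17 18 13
f 1 13 22
f 13 2 23
f 22 23 8
f 13 23 22
f 1 22 34
f 22 8 37
f 34 37 11
f 22 37 34
f 1 34 38
f 34 11 42
f 38 42 12
f 34 42 38
f 2 18 29
f 18 6 32
f 29 32 10
f 18 32 29
f 6 41 19
f 41 12 40
f 19 40 5
f 41 40 19
f 12 42 39
f 42 11 35
f 39 35 3
f 42 35 39
f 11 37 36
f 37 8 24
f 36 24 7
f 37 24 36
f 8 23 28
f 23 2 25
f 28 25 9
f 23 25 28
f 4 30 16
f 30 10 31
f 16 31 5
f 30 31 16
f 4 16 14
f 16 5 15
f 14 15 3
f 16 15 14
f 4 14 21
f 14 3 20
f 21 20 7
f 14 20 21
f 4 21 26
f 21 7 27
f 26 27 9
f 21 27 26
f 4 26 30
f 26 9 33
f 30 33 10
f 26 33 30
f 5 31 19
f 31 10 32
f 19 32 6
f 31 32 19
f 3 15 39
f 15 5 40
f 39 40 12
f 15 40 39
f 7 20 36
f 20 3 35
f 36 35 11
f 20 35 36
f 9 27 28
f 27 7 24
f 28 24 8
f 27 24 28
f 10 33 29
f 33 9 25
f 29 25 2
f 33 25 29
f 44 43 47
f 44 47 45
f 45 47 48
f 45 48 46
f 47 43 49
f 47 49 48
f 48 49 50
f 48 50 46
f 49 43 51
f 49 51 50
f 50 51 52
f 50 52 46
f 51 43 53
f 51 53 52
f 52 53 54
f 52 54 46
f 53 43 55
f 53 55 54
f 54 55 56
f 54 56 46
f 55 43 57
f 55 57 56
f 56 57 58
f 56 58 46
f 57 43 59
f 57 59 58
f 58 59 60
f 58 60 46
f 59 43 61
f 59 61 60
f 60 61 62
f 60 62 46
f 61 43 63
f 61 63 62
f 62 63 64
f 62 64 46
f 63 43 65
f 63 65 64
f 64 65 66
f 64 66 46
f 65 43 67
f 65 67 66
f 66 67 68
f 66 68 46
f 67 43 69
f 67 69 68
f 68 69 70
f 68 70 46
f 69 43 71
f 69 71 70
f 70 71 72
f 70 72 46
f 71 43 73
f 71 73 72
f 72 73 74
f 72 74 46
f 73 43 44
f 73 44 74
f 74 44 45
f 74 45 46
f 76 78 75
f 79 76 75
f 75 78 77
f 77 79 75
f 76 82 78
f 80 76 79
f 80 82 76
f 78 82 77
f 81 79 77
f 77 82 81
f 81 80 79
f 82 80 81



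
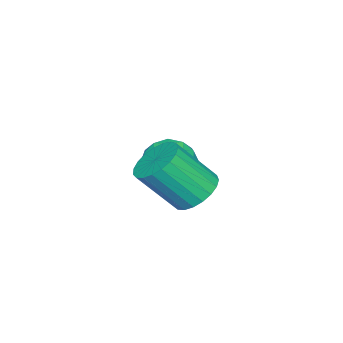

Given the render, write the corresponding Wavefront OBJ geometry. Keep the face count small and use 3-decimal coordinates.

v 0.544 -0.461 2.046
v 1.007 0.307 2.389
v 1.718 -0.831 3.978
v 1.256 -1.599 3.634
v 0.652 0.337 2.569
v 1.363 -0.802 4.158
v 0.278 0.228 2.659
v 0.989 -0.91 4.247
v -0.05 0.001 2.642
v 0.662 -1.138 4.231
v -0.274 -0.307 2.523
v 0.437 -1.445 4.111
v -0.358 -0.641 2.321
v 0.354 -1.779 3.909
v -0.285 -0.944 2.071
v 0.426 -2.082 3.659
v -0.069 -1.163 1.817
v 0.642 -2.302 3.405
v 0.253 -1.261 1.602
v 0.965 -2.4 3.191
v 0.626 -1.22 1.465
v 1.337 -2.359 3.053
v 0.984 -1.049 1.427
v 1.695 -2.187 3.016
v 1.266 -0.775 1.497
v 1.978 -1.914 3.085
v 1.424 -0.447 1.661
v 2.135 -1.586 3.25
v 1.429 -0.122 1.892
v 2.141 -1.261 3.481
v 1.282 0.145 2.15
v 1.993 -0.994 3.738
v -1.936 -2.725 1.987
v -1.488 -3.053 1.07
v -3.512 -2.987 1.31
v -3.064 -3.315 0.393
v -2.979 -3.916 1.277
v -2.004 -3.754 1.695
v -2.996 -2.286 0.685
v -2.021 -2.124 1.103
v -2.143 -2.782 0.265
v -2.132 -3.79 0.631
v -2.868 -2.25 1.749
v -2.857 -3.258 2.115
v -1.573 -2.866 1.587
v -3.427 -3.174 0.793
v -3.376 -3.527 1.312
v -3.113 -3.721 0.773
v -1.877 -3.278 1.955
v -1.614 -3.471 1.416
v -2.49 -3.979 1.538
v -3.386 -2.569 0.964
v -3.123 -2.762 0.425
v -1.887 -2.319 1.607
v -1.624 -2.513 1.068
v -2.51 -2.061 0.842
v -1.695 -2.9 0.575
v -2.622 -3.054 0.178
v -2.581 -2.448 0.349
v -2.009 -2.353 0.595
v -1.689 -3.492 0.791
v -2.615 -3.646 0.393
v -2.565 -3.999 0.913
v -1.993 -3.904 1.159
v -2.074 -3.333 0.318
v -2.385 -2.394 1.987
v -3.311 -2.548 1.589
v -3.007 -2.136 1.221
v -2.435 -2.041 1.467
v -2.378 -2.986 2.202
v -3.305 -3.14 1.805
v -2.991 -3.687 1.785
v -2.419 -3.592 2.031
v -2.926 -2.707 2.062
f 2 1 5
f 2 5 3
f 3 5 6
f 3 6 4
f 5 1 7
f 5 7 6
f 6 7 8
f 6 8 4
f 7 1 9
f 7 9 8
f 8 9 10
f 8 10 4
f 9 1 11
f 9 11 10
f 10 11 12
f 10 12 4
f 11 1 13
f 11 13 12
f 12 13 14
f 12 14 4
f 13 1 15
f 13 15 14
f 14 15 16
f 14 16 4
f 15 1 17
f 15 17 16
f 16 17 18
f 16 18 4
f 17 1 19
f 17 19 18
f 18 19 20
f 18 20 4
f 19 1 21
f 19 21 20
f 20 21 22
f 20 22 4
f 21 1 23
f 21 23 22
f 22 23 24
f 22 24 4
f 23 1 25
f 23 25 24
f 24 25 26
f 24 26 4
f 25 1 27
f 25 27 26
f 26 27 28
f 26 28 4
f 27 1 29
f 27 29 28
f 28 29 30
f 28 30 4
f 29 1 31
f 29 31 30
f 30 31 32
f 30 32 4
f 31 1 2
f 31 2 32
f 32 2 3
f 32 3 4
f 33 70 49
f 70 44 73
f 49 73 38
f 70 73 49
f 33 49 45
f 49 38 50
f 45 50 34
f 49 50 45
f 33 45 54
f 45 34 55
f 54 55 40
f 45 55 54
f 33 54 66
f 54 40 69
f 66 69 43
f 54 69 66
f 33 66 70
f 66 43 74
f 70 74 44
f 66 74 70
f 34 50 61
f 50 38 64
f 61 64 42
f 50 64 61
f 38 73 51
f 73 44 72
f 51 72 37
f 73 72 51
f 44 74 71
f 74 43 67
f 71 67 35
f 74 67 71
f 43 69 68
f 69 40 56
f 68 56 39
f 69 56 68
f 40 55 60
f 55 34 57
f 60 57 41
f 55 57 60
f 36 62 48
f 62 42 63
f 48 63 37
f 62 63 48
f 36 48 46
f 48 37 47
f 46 47 35
f 48 47 46
f 36 46 53
f 46 35 52
f 53 52 39
f 46 52 53
f 36 53 58
f 53 39 59
f 58 59 41
f 53 59 58
f 36 58 62
f 58 41 65
f 62 65 42
f 58 65 62
f 37 63 51
f 63 42 64
f 51 64 38
f 63 64 51
f 35 47 71
f 47 37 72
f 71 72 44
f 47 72 71
f 39 52 68
f 52 35 67
f 68 67 43
f 52 67 68
f 41 59 60
f 59 39 56
f 60 56 40
f 59 56 60
f 42 65 61
f 65 41 57
f 61 57 34
f 65 57 61



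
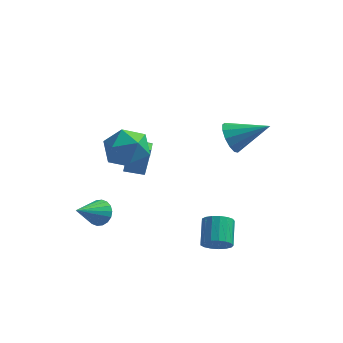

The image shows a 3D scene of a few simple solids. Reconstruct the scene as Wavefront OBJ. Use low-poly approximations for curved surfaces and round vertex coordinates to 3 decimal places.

v -1.668 -0.443 0.613
v -1.422 -0.085 2.205
v -1.831 0.505 0.426
v -1.586 0.863 2.018
v -0.634 -0.303 0.422
v -0.389 0.055 2.014
v -0.798 0.645 0.235
v -0.552 1.003 1.827
v -1.659 -1.797 2.897
v -0.501 -1.408 3.114
v -1.459 -3.192 4.326
v -0.301 -2.803 4.543
v -1.264 -2.082 4.844
v -1.388 -1.219 3.961
v -0.572 -3.381 3.479
v -0.696 -2.518 2.596
v 0.171 -2.387 3.474
v -0.257 -1.584 4.318
v -1.703 -3.016 3.122
v -2.131 -2.213 3.966
v -2.426 -2.162 -1.312
v -2.125 -1.844 -0.679
v -3.214 -3.458 -0.288
v -2.427 -1.684 -0.708
v -2.728 -1.619 -0.857
v -2.97 -1.661 -1.096
v -3.104 -1.802 -1.378
v -3.104 -2.015 -1.647
v -2.97 -2.256 -1.849
v -2.728 -2.479 -1.946
v -2.426 -2.639 -1.916
v -2.125 -2.705 -1.767
v -1.883 -2.663 -1.528
v -1.749 -2.521 -1.246
v -1.749 -2.309 -0.977
v -1.883 -2.067 -0.775
v 2.99 2.664 1.652
v 3.436 2.306 0.881
v 4.89 2.976 2.608
v 3.391 2.838 0.797
v 3.219 3.316 0.985
v 2.973 3.586 1.384
v 2.733 3.564 1.869
v 2.575 3.256 2.284
v 2.548 2.76 2.499
v 2.662 2.234 2.445
v 2.879 1.844 2.139
v 3.132 1.715 1.679
v 3.34 1.887 1.21
v 3.451 -2.695 -2.218
v 4.096 -2.375 -2.542
v 3.894 -1.144 -1.726
v 3.249 -1.465 -1.402
v 3.817 -2.267 -2.772
v 3.615 -1.037 -1.956
v 3.453 -2.258 -2.876
v 3.251 -1.028 -2.06
v 3.089 -2.349 -2.829
v 2.887 -1.119 -2.013
v 2.808 -2.519 -2.642
v 2.606 -1.289 -1.826
v 2.674 -2.73 -2.358
v 2.472 -1.5 -1.542
v 2.718 -2.932 -2.042
v 2.516 -1.702 -1.226
v 2.93 -3.081 -1.766
v 2.728 -1.85 -0.95
v 3.261 -3.14 -1.594
v 3.059 -1.91 -0.778
v 3.636 -3.098 -1.564
v 3.434 -1.868 -0.748
v 3.968 -2.964 -1.685
v 3.766 -1.734 -0.869
v 4.182 -2.768 -1.927
v 3.98 -1.538 -1.111
v 4.228 -2.555 -2.237
v 4.026 -1.325 -1.421
f 2 4 1
f 5 2 1
f 1 4 3
f 3 5 1
f 2 8 4
f 6 2 5
f 6 8 2
f 4 8 3
f 7 5 3
f 3 8 7
f 7 6 5
f 8 6 7
f 9 20 14
f 9 14 10
f 9 10 16
f 9 16 19
f 9 19 20
f 10 14 18
f 14 20 13
f 20 19 11
f 19 16 15
f 16 10 17
f 12 18 13
f 12 13 11
f 12 11 15
f 12 15 17
f 12 17 18
f 13 18 14
f 11 13 20
f 15 11 19
f 17 15 16
f 18 17 10
f 22 21 24
f 22 24 23
f 24 21 25
f 24 25 23
f 25 21 26
f 25 26 23
f 26 21 27
f 26 27 23
f 27 21 28
f 27 28 23
f 28 21 29
f 28 29 23
f 29 21 30
f 29 30 23
f 30 21 31
f 30 31 23
f 31 21 32
f 31 32 23
f 32 21 33
f 32 33 23
f 33 21 34
f 33 34 23
f 34 21 35
f 34 35 23
f 35 21 36
f 35 36 23
f 36 21 22
f 36 22 23
f 38 37 40
f 38 40 39
f 40 37 41
f 40 41 39
f 41 37 42
f 41 42 39
f 42 37 43
f 42 43 39
f 43 37 44
f 43 44 39
f 44 37 45
f 44 45 39
f 45 37 46
f 45 46 39
f 46 37 47
f 46 47 39
f 47 37 48
f 47 48 39
f 48 37 49
f 48 49 39
f 49 37 38
f 49 38 39
f 51 50 54
f 51 54 52
f 52 54 55
f 52 55 53
f 54 50 56
f 54 56 55
f 55 56 57
f 55 57 53
f 56 50 58
f 56 58 57
f 57 58 59
f 57 59 53
f 58 50 60
f 58 60 59
f 59 60 61
f 59 61 53
f 60 50 62
f 60 62 61
f 61 62 63
f 61 63 53
f 62 50 64
f 62 64 63
f 63 64 65
f 63 65 53
f 64 50 66
f 64 66 65
f 65 66 67
f 65 67 53
f 66 50 68
f 66 68 67
f 67 68 69
f 67 69 53
f 68 50 70
f 68 70 69
f 69 70 71
f 69 71 53
f 70 50 72
f 70 72 71
f 71 72 73
f 71 73 53
f 72 50 74
f 72 74 73
f 73 74 75
f 73 75 53
f 74 50 76
f 74 76 75
f 75 76 77
f 75 77 53
f 76 50 51
f 76 51 77
f 77 51 52
f 77 52 53



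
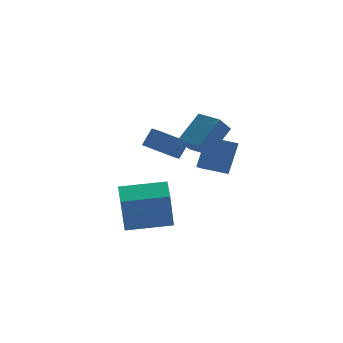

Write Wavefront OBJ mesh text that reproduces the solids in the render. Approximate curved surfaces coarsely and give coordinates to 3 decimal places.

v -0.292 0.213 2.582
v 0.232 0.848 3.919
v -0.344 0.988 2.235
v 0.18 1.622 3.572
v 0.78 0.118 2.208
v 1.304 0.752 3.545
v 0.728 0.892 1.861
v 1.252 1.527 3.198
v -0.103 3.894 1.667
v -0.631 3.608 2.403
v 0.917 4.703 2.713
v 0.389 4.416 3.449
v 0.591 2.884 1.771
v 0.063 2.597 2.507
v 1.611 3.692 2.817
v 1.083 3.406 3.553
v -0.935 2.763 1.879
v -0.859 2.009 2.193
v -2.226 2.942 2.621
v -2.15 2.188 2.935
v -0.47 3.112 2.605
v -0.394 2.358 2.919
v -1.761 3.291 3.347
v -1.685 2.537 3.661
v -3.589 -1.342 0.292
v -3.819 -1.859 2.241
v -3.536 -0.369 0.556
v -3.766 -0.886 2.505
v -1.694 -1.494 0.475
v -1.924 -2.011 2.424
v -1.641 -0.521 0.739
v -1.871 -1.038 2.688
f 2 4 1
f 5 2 1
f 1 4 3
f 3 5 1
f 2 8 4
f 6 2 5
f 6 8 2
f 4 8 3
f 7 5 3
f 3 8 7
f 7 6 5
f 8 6 7
f 10 12 9
f 13 10 9
f 9 12 11
f 11 13 9
f 10 16 12
f 14 10 13
f 14 16 10
f 12 16 11
f 15 13 11
f 11 16 15
f 15 14 13
f 16 14 15
f 18 20 17
f 21 18 17
f 17 20 19
f 19 21 17
f 18 24 20
f 22 18 21
f 22 24 18
f 20 24 19
f 23 21 19
f 19 24 23
f 23 22 21
f 24 22 23
f 26 28 25
f 29 26 25
f 25 28 27
f 27 29 25
f 26 32 28
f 30 26 29
f 30 32 26
f 28 32 27
f 31 29 27
f 27 32 31
f 31 30 29
f 32 30 31



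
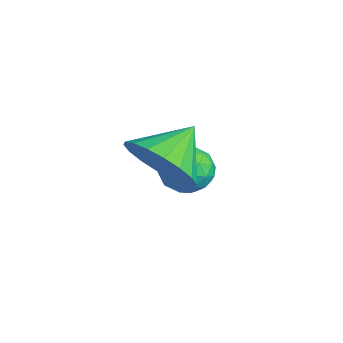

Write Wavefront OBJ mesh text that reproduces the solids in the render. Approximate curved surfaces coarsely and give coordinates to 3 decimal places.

v -0.43 0.883 -1.081
v 0.087 0.409 -1.419
v -1.267 0.611 -1.981
v -0.75 0.137 -2.319
v -1.063 -0.055 -1.633
v -0.546 0.113 -1.077
v -0.634 0.907 -2.323
v -0.117 1.075 -1.767
v -0.039 0.424 -2.186
v -0.304 -0.17 -1.76
v -0.876 1.19 -1.64
v -1.141 0.596 -1.214
v -0.098 0.67 -1.171
v -1.082 0.35 -2.229
v -1.266 0.237 -1.826
v -0.962 -0.041 -2.025
v -0.47 0.496 -0.97
v -0.166 0.218 -1.168
v -0.842 -0.055 -1.295
v -1.014 0.802 -2.232
v -0.71 0.524 -2.43
v -0.218 1.061 -1.375
v 0.086 0.783 -1.574
v -0.338 1.075 -2.105
v 0.132 0.401 -1.821
v -0.36 0.241 -2.35
v -0.292 0.693 -2.352
v 0.012 0.792 -2.025
v -0.024 0.051 -1.57
v -0.516 -0.109 -2.099
v -0.7 -0.222 -1.696
v -0.396 -0.123 -1.369
v -0.098 0.06 -2.021
v -0.664 1.129 -1.301
v -1.156 0.969 -1.83
v -0.784 1.143 -2.031
v -0.48 1.242 -1.704
v -0.82 0.779 -1.05
v -1.312 0.619 -1.579
v -1.192 0.228 -1.375
v -0.888 0.327 -1.048
v -1.082 0.96 -1.379
v 1.78 -0.986 0.503
v 2.714 -0.819 0.975
v 1.22 0.066 1.237
v 2.737 -0.541 0.595
v 2.571 -0.352 0.196
v 2.249 -0.288 -0.142
v 1.833 -0.362 -0.352
v 1.407 -0.56 -0.393
v 1.054 -0.842 -0.256
v 0.846 -1.153 0.03
v 0.822 -1.431 0.411
v 0.988 -1.621 0.81
v 1.311 -1.685 1.148
v 1.727 -1.611 1.358
v 2.153 -1.413 1.399
v 2.505 -1.13 1.262
f 1 38 17
f 38 12 41
f 17 41 6
f 38 41 17
f 1 17 13
f 17 6 18
f 13 18 2
f 17 18 13
f 1 13 22
f 13 2 23
f 22 23 8
f 13 23 22
f 1 22 34
f 22 8 37
f 34 37 11
f 22 37 34
f 1 34 38
f 34 11 42
f 38 42 12
f 34 42 38
f 2 18 29
f 18 6 32
f 29 32 10
f 18 32 29
f 6 41 19
f 41 12 40
f 19 40 5
f 41 40 19
f 12 42 39
f 42 11 35
f 39 35 3
f 42 35 39
f 11 37 36
f 37 8 24
f 36 24 7
f 37 24 36
f 8 23 28
f 23 2 25
f 28 25 9
f 23 25 28
f 4 30 16
f 30 10 31
f 16 31 5
f 30 31 16
f 4 16 14
f 16 5 15
f 14 15 3
f 16 15 14
f 4 14 21
f 14 3 20
f 21 20 7
f 14 20 21
f 4 21 26
f 21 7 27
f 26 27 9
f 21 27 26
f 4 26 30
f 26 9 33
f 30 33 10
f 26 33 30
f 5 31 19
f 31 10 32
f 19 32 6
f 31 32 19
f 3 15 39
f 15 5 40
f 39 40 12
f 15 40 39
f 7 20 36
f 20 3 35
f 36 35 11
f 20 35 36
f 9 27 28
f 27 7 24
f 28 24 8
f 27 24 28
f 10 33 29
f 33 9 25
f 29 25 2
f 33 25 29
f 44 43 46
f 44 46 45
f 46 43 47
f 46 47 45
f 47 43 48
f 47 48 45
f 48 43 49
f 48 49 45
f 49 43 50
f 49 50 45
f 50 43 51
f 50 51 45
f 51 43 52
f 51 52 45
f 52 43 53
f 52 53 45
f 53 43 54
f 53 54 45
f 54 43 55
f 54 55 45
f 55 43 56
f 55 56 45
f 56 43 57
f 56 57 45
f 57 43 58
f 57 58 45
f 58 43 44
f 58 44 45



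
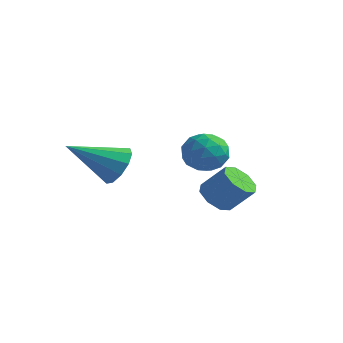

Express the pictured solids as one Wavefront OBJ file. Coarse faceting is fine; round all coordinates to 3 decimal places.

v 0.13 0.805 2.372
v 0.772 0.215 2.257
v -0.99 -0.625 3.448
v 0.872 0.484 2.719
v 0.689 0.875 3.048
v 0.292 1.24 3.12
v -0.167 1.438 2.906
v -0.513 1.395 2.488
v -0.613 1.126 2.026
v -0.429 0.734 1.697
v -0.032 0.37 1.625
v 0.427 0.171 1.839
v 3.512 1.515 3.796
v 4.285 1.404 3.432
v 3.535 0.196 4.248
v 4.308 0.085 3.884
v 4.225 0.6 4.57
v 4.211 1.416 4.291
v 3.609 0.184 3.389
v 3.595 1 3.11
v 4.346 0.581 3.181
v 4.726 0.838 3.91
v 3.094 0.762 3.77
v 3.474 1.019 4.499
v 3.896 1.576 3.574
v 3.924 0.024 4.106
v 3.875 0.328 4.509
v 4.329 0.262 4.295
v 3.853 1.582 4.079
v 4.307 1.517 3.865
v 4.272 1.044 4.534
v 3.513 0.083 3.815
v 3.967 0.018 3.601
v 3.491 1.338 3.385
v 3.945 1.272 3.171
v 3.548 0.556 3.146
v 4.387 1.027 3.212
v 4.4 0.251 3.478
v 3.989 0.31 3.188
v 3.981 0.789 3.023
v 4.61 1.178 3.641
v 4.624 0.402 3.907
v 4.575 0.705 4.311
v 4.566 1.184 4.146
v 4.646 0.694 3.494
v 3.196 1.198 3.773
v 3.21 0.422 4.039
v 3.254 0.416 3.534
v 3.245 0.895 3.369
v 3.42 1.349 4.202
v 3.433 0.573 4.468
v 3.839 0.811 4.657
v 3.831 1.29 4.492
v 3.174 0.906 4.186
v 2.502 3.18 0.742
v 3.04 2.756 0.413
v 3.876 3.076 1.369
v 3.338 3.5 1.698
v 3.044 3.307 0.225
v 3.881 3.627 1.181
v 2.731 3.783 0.34
v 3.567 4.103 1.296
v 2.283 3.906 0.691
v 3.12 4.226 1.647
v 1.964 3.604 1.071
v 2.8 3.924 2.027
v 1.959 3.053 1.259
v 2.796 3.373 2.215
v 2.273 2.577 1.144
v 3.109 2.897 2.1
v 2.72 2.454 0.793
v 3.557 2.774 1.749
f 2 1 4
f 2 4 3
f 4 1 5
f 4 5 3
f 5 1 6
f 5 6 3
f 6 1 7
f 6 7 3
f 7 1 8
f 7 8 3
f 8 1 9
f 8 9 3
f 9 1 10
f 9 10 3
f 10 1 11
f 10 11 3
f 11 1 12
f 11 12 3
f 12 1 2
f 12 2 3
f 13 50 29
f 50 24 53
f 29 53 18
f 50 53 29
f 13 29 25
f 29 18 30
f 25 30 14
f 29 30 25
f 13 25 34
f 25 14 35
f 34 35 20
f 25 35 34
f 13 34 46
f 34 20 49
f 46 49 23
f 34 49 46
f 13 46 50
f 46 23 54
f 50 54 24
f 46 54 50
f 14 30 41
f 30 18 44
f 41 44 22
f 30 44 41
f 18 53 31
f 53 24 52
f 31 52 17
f 53 52 31
f 24 54 51
f 54 23 47
f 51 47 15
f 54 47 51
f 23 49 48
f 49 20 36
f 48 36 19
f 49 36 48
f 20 35 40
f 35 14 37
f 40 37 21
f 35 37 40
f 16 42 28
f 42 22 43
f 28 43 17
f 42 43 28
f 16 28 26
f 28 17 27
f 26 27 15
f 28 27 26
f 16 26 33
f 26 15 32
f 33 32 19
f 26 32 33
f 16 33 38
f 33 19 39
f 38 39 21
f 33 39 38
f 16 38 42
f 38 21 45
f 42 45 22
f 38 45 42
f 17 43 31
f 43 22 44
f 31 44 18
f 43 44 31
f 15 27 51
f 27 17 52
f 51 52 24
f 27 52 51
f 19 32 48
f 32 15 47
f 48 47 23
f 32 47 48
f 21 39 40
f 39 19 36
f 40 36 20
f 39 36 40
f 22 45 41
f 45 21 37
f 41 37 14
f 45 37 41
f 56 55 59
f 56 59 57
f 57 59 60
f 57 60 58
f 59 55 61
f 59 61 60
f 60 61 62
f 60 62 58
f 61 55 63
f 61 63 62
f 62 63 64
f 62 64 58
f 63 55 65
f 63 65 64
f 64 65 66
f 64 66 58
f 65 55 67
f 65 67 66
f 66 67 68
f 66 68 58
f 67 55 69
f 67 69 68
f 68 69 70
f 68 70 58
f 69 55 71
f 69 71 70
f 70 71 72
f 70 72 58
f 71 55 56
f 71 56 72
f 72 56 57
f 72 57 58



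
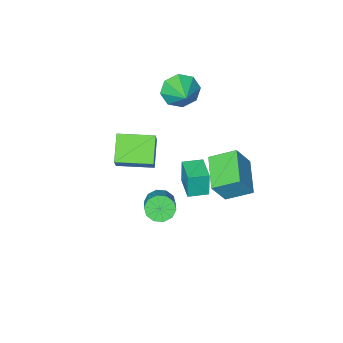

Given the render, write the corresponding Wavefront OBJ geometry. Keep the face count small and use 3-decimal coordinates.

v -3.06 -1.528 -4.358
v -3.141 -1.624 -2.933
v -2.547 -0.188 -4.238
v -2.628 -0.284 -2.814
v -2.052 -1.916 -4.326
v -2.133 -2.012 -2.902
v -1.539 -0.576 -4.207
v -1.62 -0.672 -2.782
v -3.311 2.107 0.047
v -2.525 2.077 1.359
v -2.385 3.742 -0.472
v -1.599 3.713 0.84
v -2.261 1.307 -0.6
v -1.475 1.278 0.712
v -1.335 2.943 -1.119
v -0.549 2.913 0.193
v 1.568 1.78 -0.739
v 2.022 1.939 -1.301
v 2.605 2.88 -0.563
v 2.152 2.72 -0.001
v 1.65 2.202 -1.341
v 2.233 3.142 -0.604
v 1.246 2.303 -1.151
v 1.829 3.243 -0.414
v 0.966 2.204 -0.804
v 1.549 3.145 -0.066
v 0.915 1.943 -0.432
v 1.499 2.884 0.306
v 1.115 1.62 -0.177
v 1.698 2.561 0.561
v 1.487 1.358 -0.136
v 2.07 2.298 0.601
v 1.891 1.257 -0.326
v 2.474 2.197 0.411
v 2.171 1.355 -0.674
v 2.754 2.296 0.064
v 2.221 1.616 -1.046
v 2.805 2.557 -0.308
v -0.009 -0.951 1.011
v 0.575 -0.12 2.349
v 0.755 0.05 0.056
v 1.339 0.88 1.394
v 1.461 -2.04 1.046
v 2.045 -1.21 2.384
v 2.225 -1.04 0.091
v 2.809 -0.209 1.429
v -3.193 -3.766 0.928
v -2.607 -4.315 1.573
v -2.707 -2.514 1.552
v -2.229 -4.129 0.907
v -2.415 -3.73 0.253
v -3.057 -3.352 -0.006
v -3.778 -3.217 0.283
v -4.156 -3.403 0.949
v -3.97 -3.801 1.603
v -3.328 -4.179 1.862
f 2 4 1
f 5 2 1
f 1 4 3
f 3 5 1
f 2 8 4
f 6 2 5
f 6 8 2
f 4 8 3
f 7 5 3
f 3 8 7
f 7 6 5
f 8 6 7
f 10 12 9
f 13 10 9
f 9 12 11
f 11 13 9
f 10 16 12
f 14 10 13
f 14 16 10
f 12 16 11
f 15 13 11
f 11 16 15
f 15 14 13
f 16 14 15
f 18 17 21
f 18 21 19
f 19 21 22
f 19 22 20
f 21 17 23
f 21 23 22
f 22 23 24
f 22 24 20
f 23 17 25
f 23 25 24
f 24 25 26
f 24 26 20
f 25 17 27
f 25 27 26
f 26 27 28
f 26 28 20
f 27 17 29
f 27 29 28
f 28 29 30
f 28 30 20
f 29 17 31
f 29 31 30
f 30 31 32
f 30 32 20
f 31 17 33
f 31 33 32
f 32 33 34
f 32 34 20
f 33 17 35
f 33 35 34
f 34 35 36
f 34 36 20
f 35 17 37
f 35 37 36
f 36 37 38
f 36 38 20
f 37 17 18
f 37 18 38
f 38 18 19
f 38 19 20
f 40 42 39
f 43 40 39
f 39 42 41
f 41 43 39
f 40 46 42
f 44 40 43
f 44 46 40
f 42 46 41
f 45 43 41
f 41 46 45
f 45 44 43
f 46 44 45
f 48 47 50
f 48 50 49
f 50 47 51
f 50 51 49
f 51 47 52
f 51 52 49
f 52 47 53
f 52 53 49
f 53 47 54
f 53 54 49
f 54 47 55
f 54 55 49
f 55 47 56
f 55 56 49
f 56 47 48
f 56 48 49



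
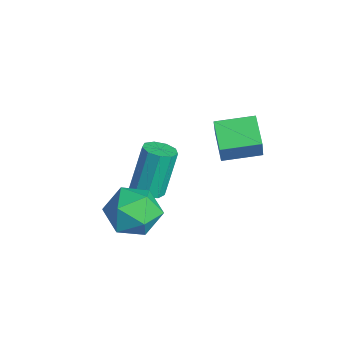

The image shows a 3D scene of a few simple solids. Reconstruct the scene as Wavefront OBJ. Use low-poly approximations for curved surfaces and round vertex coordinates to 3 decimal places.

v 1.953 -2.947 -2.264
v 3.078 -2.712 -2.67
v 2.222 -4.868 -2.63
v 3.347 -4.633 -3.036
v 3.089 -4.507 -1.851
v 2.922 -3.321 -1.625
v 2.378 -4.259 -3.675
v 2.211 -3.073 -3.449
v 3.341 -3.523 -3.543
v 3.78 -3.676 -2.415
v 1.52 -3.904 -2.885
v 1.959 -4.057 -1.757
v -0.216 -2.432 -4.481
v 0.155 -1.815 -4.606
v -0.293 -1.132 -2.564
v -0.664 -1.748 -2.439
v -0.325 -1.755 -4.732
v -0.772 -1.071 -2.689
v -0.754 -2.011 -4.74
v -1.201 -1.327 -2.697
v -0.931 -2.464 -4.627
v -1.378 -1.78 -2.584
v -0.774 -2.902 -4.446
v -1.221 -2.218 -2.403
v -0.356 -3.12 -4.282
v -0.803 -2.436 -2.239
v 0.127 -3.016 -4.211
v -0.32 -2.333 -2.168
v 0.45 -2.639 -4.266
v 0.002 -1.955 -2.223
v 0.461 -2.165 -4.422
v 0.013 -1.481 -2.38
v 0.959 -0.034 -0.408
v 1.486 -0.278 0.81
v 1.248 1.539 -0.218
v 1.776 1.294 1
v 2.204 -0.194 -0.98
v 2.732 -0.439 0.238
v 2.494 1.378 -0.79
v 3.021 1.134 0.428
f 1 12 6
f 1 6 2
f 1 2 8
f 1 8 11
f 1 11 12
f 2 6 10
f 6 12 5
f 12 11 3
f 11 8 7
f 8 2 9
f 4 10 5
f 4 5 3
f 4 3 7
f 4 7 9
f 4 9 10
f 5 10 6
f 3 5 12
f 7 3 11
f 9 7 8
f 10 9 2
f 14 13 17
f 14 17 15
f 15 17 18
f 15 18 16
f 17 13 19
f 17 19 18
f 18 19 20
f 18 20 16
f 19 13 21
f 19 21 20
f 20 21 22
f 20 22 16
f 21 13 23
f 21 23 22
f 22 23 24
f 22 24 16
f 23 13 25
f 23 25 24
f 24 25 26
f 24 26 16
f 25 13 27
f 25 27 26
f 26 27 28
f 26 28 16
f 27 13 29
f 27 29 28
f 28 29 30
f 28 30 16
f 29 13 31
f 29 31 30
f 30 31 32
f 30 32 16
f 31 13 14
f 31 14 32
f 32 14 15
f 32 15 16
f 34 36 33
f 37 34 33
f 33 36 35
f 35 37 33
f 34 40 36
f 38 34 37
f 38 40 34
f 36 40 35
f 39 37 35
f 35 40 39
f 39 38 37
f 40 38 39



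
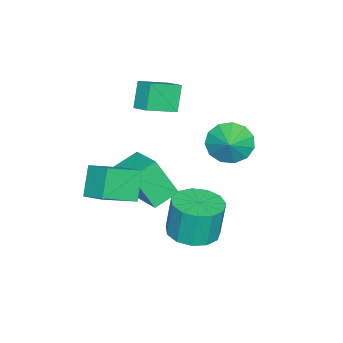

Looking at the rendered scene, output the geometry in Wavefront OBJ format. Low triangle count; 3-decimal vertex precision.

v -0.521 2.251 3.338
v -0.132 2.61 2.525
v 0.301 2.549 3.862
v -0.422 3.016 2.749
v -0.743 3.179 3.16
v -0.994 3.047 3.628
v -1.094 2.663 4.003
v -1.013 2.148 4.167
v -0.776 1.666 4.068
v -0.457 1.37 3.737
v -0.16 1.353 3.279
v 0.024 1.622 2.84
v 0.034 2.09 2.559
v 0.529 1.167 -1.597
v 1.198 2.027 -1.619
v 1.04 2.193 0.096
v 0.371 1.333 0.117
v 0.629 2.248 -1.693
v 0.472 2.414 0.022
v 0.029 2.126 -1.736
v -0.129 2.292 -0.021
v -0.413 1.699 -1.735
v -0.57 1.865 -0.02
v -0.555 1.103 -1.691
v -0.713 1.269 0.024
v -0.354 0.528 -1.617
v -0.511 0.694 0.098
v 0.128 0.155 -1.536
v -0.03 0.321 0.178
v 0.737 0.104 -1.476
v 0.579 0.27 0.239
v 1.28 0.39 -1.453
v 1.122 0.556 0.261
v 1.584 0.923 -1.477
v 1.427 1.089 0.238
v 1.554 1.534 -1.539
v 1.396 1.699 0.176
v -2.223 -1.438 -1.468
v -2.039 -2.359 0.286
v -1.156 -0.144 -0.9
v -0.972 -1.066 0.854
v -1.248 -2.054 -1.894
v -1.064 -2.976 -0.14
v -0.181 -0.761 -1.326
v 0.003 -1.682 0.428
v 0.429 -1.843 1.269
v 1.669 -2.749 2.044
v 0.874 -0.824 1.746
v 2.115 -1.73 2.521
v 1.285 -1.67 0.099
v 2.526 -2.576 0.874
v 1.731 -0.651 0.576
v 2.971 -1.557 1.351
v -2.397 -2.447 4.377
v -2.044 -1.732 4.673
v -3.563 -1.602 3.728
v -3.21 -0.887 4.023
v -1.69 -2.333 3.257
v -1.337 -1.618 3.552
v -2.856 -1.488 2.607
v -2.503 -0.773 2.903
f 2 1 4
f 2 4 3
f 4 1 5
f 4 5 3
f 5 1 6
f 5 6 3
f 6 1 7
f 6 7 3
f 7 1 8
f 7 8 3
f 8 1 9
f 8 9 3
f 9 1 10
f 9 10 3
f 10 1 11
f 10 11 3
f 11 1 12
f 11 12 3
f 12 1 13
f 12 13 3
f 13 1 2
f 13 2 3
f 15 14 18
f 15 18 16
f 16 18 19
f 16 19 17
f 18 14 20
f 18 20 19
f 19 20 21
f 19 21 17
f 20 14 22
f 20 22 21
f 21 22 23
f 21 23 17
f 22 14 24
f 22 24 23
f 23 24 25
f 23 25 17
f 24 14 26
f 24 26 25
f 25 26 27
f 25 27 17
f 26 14 28
f 26 28 27
f 27 28 29
f 27 29 17
f 28 14 30
f 28 30 29
f 29 30 31
f 29 31 17
f 30 14 32
f 30 32 31
f 31 32 33
f 31 33 17
f 32 14 34
f 32 34 33
f 33 34 35
f 33 35 17
f 34 14 36
f 34 36 35
f 35 36 37
f 35 37 17
f 36 14 15
f 36 15 37
f 37 15 16
f 37 16 17
f 39 41 38
f 42 39 38
f 38 41 40
f 40 42 38
f 39 45 41
f 43 39 42
f 43 45 39
f 41 45 40
f 44 42 40
f 40 45 44
f 44 43 42
f 45 43 44
f 47 49 46
f 50 47 46
f 46 49 48
f 48 50 46
f 47 53 49
f 51 47 50
f 51 53 47
f 49 53 48
f 52 50 48
f 48 53 52
f 52 51 50
f 53 51 52
f 55 57 54
f 58 55 54
f 54 57 56
f 56 58 54
f 55 61 57
f 59 55 58
f 59 61 55
f 57 61 56
f 60 58 56
f 56 61 60
f 60 59 58
f 61 59 60



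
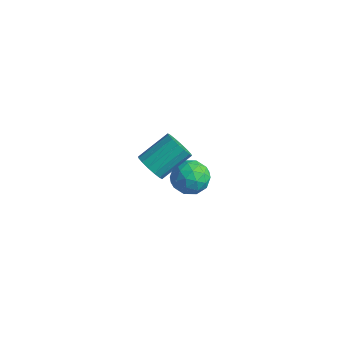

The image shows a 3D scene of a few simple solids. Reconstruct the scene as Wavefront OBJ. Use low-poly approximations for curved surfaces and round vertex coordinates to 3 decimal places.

v 2.052 -0.628 2.673
v 2.872 -0.802 2.621
v 3.268 0.754 3.654
v 2.448 0.928 3.707
v 2.787 -0.552 2.275
v 3.184 1.005 3.309
v 2.506 -0.322 2.037
v 2.903 1.235 3.07
v 2.103 -0.174 1.969
v 2.499 1.383 3.002
v 1.686 -0.148 2.09
v 2.083 1.409 3.123
v 1.367 -0.25 2.367
v 1.764 1.306 3.4
v 1.232 -0.454 2.726
v 1.628 1.102 3.759
v 1.316 -0.705 3.071
v 1.713 0.852 4.105
v 1.597 -0.935 3.31
v 1.994 0.622 4.343
v 2.001 -1.083 3.378
v 2.397 0.474 4.411
v 2.417 -1.109 3.257
v 2.814 0.448 4.29
v 2.736 -1.006 2.98
v 3.133 0.55 4.013
v -0.935 3.868 -2.953
v -0.308 4.654 -3.41
v 0.488 3.246 -2.07
v 1.115 4.032 -2.527
v 0.345 4.303 -1.784
v -0.535 4.688 -2.33
v 0.715 3.212 -3.15
v -0.165 3.597 -3.696
v 0.712 4.248 -3.532
v 0.483 4.922 -2.688
v -0.303 2.978 -2.792
v -0.532 3.652 -1.948
v -0.746 4.316 -3.259
v 0.926 3.584 -2.221
v 0.474 3.744 -1.785
v 0.842 4.206 -2.053
v -0.88 4.336 -2.624
v -0.511 4.797 -2.893
v -0.128 4.591 -1.937
v 0.691 3.103 -2.587
v 1.06 3.564 -2.856
v -0.662 3.694 -3.427
v -0.294 4.156 -3.695
v 0.308 3.309 -3.543
v 0.222 4.539 -3.599
v 1.058 4.173 -3.08
v 0.823 3.692 -3.446
v 0.306 3.918 -3.767
v 0.087 4.935 -3.103
v 0.923 4.57 -2.584
v 0.47 4.729 -2.148
v -0.046 4.955 -2.469
v 0.686 4.697 -3.175
v -0.743 3.33 -2.896
v 0.093 2.965 -2.377
v 0.226 2.945 -3.011
v -0.29 3.171 -3.332
v -0.878 3.727 -2.4
v -0.042 3.361 -1.881
v -0.126 3.982 -1.713
v -0.643 4.208 -2.034
v -0.506 3.203 -2.305
f 2 1 5
f 2 5 3
f 3 5 6
f 3 6 4
f 5 1 7
f 5 7 6
f 6 7 8
f 6 8 4
f 7 1 9
f 7 9 8
f 8 9 10
f 8 10 4
f 9 1 11
f 9 11 10
f 10 11 12
f 10 12 4
f 11 1 13
f 11 13 12
f 12 13 14
f 12 14 4
f 13 1 15
f 13 15 14
f 14 15 16
f 14 16 4
f 15 1 17
f 15 17 16
f 16 17 18
f 16 18 4
f 17 1 19
f 17 19 18
f 18 19 20
f 18 20 4
f 19 1 21
f 19 21 20
f 20 21 22
f 20 22 4
f 21 1 23
f 21 23 22
f 22 23 24
f 22 24 4
f 23 1 25
f 23 25 24
f 24 25 26
f 24 26 4
f 25 1 2
f 25 2 26
f 26 2 3
f 26 3 4
f 27 64 43
f 64 38 67
f 43 67 32
f 64 67 43
f 27 43 39
f 43 32 44
f 39 44 28
f 43 44 39
f 27 39 48
f 39 28 49
f 48 49 34
f 39 49 48
f 27 48 60
f 48 34 63
f 60 63 37
f 48 63 60
f 27 60 64
f 60 37 68
f 64 68 38
f 60 68 64
f 28 44 55
f 44 32 58
f 55 58 36
f 44 58 55
f 32 67 45
f 67 38 66
f 45 66 31
f 67 66 45
f 38 68 65
f 68 37 61
f 65 61 29
f 68 61 65
f 37 63 62
f 63 34 50
f 62 50 33
f 63 50 62
f 34 49 54
f 49 28 51
f 54 51 35
f 49 51 54
f 30 56 42
f 56 36 57
f 42 57 31
f 56 57 42
f 30 42 40
f 42 31 41
f 40 41 29
f 42 41 40
f 30 40 47
f 40 29 46
f 47 46 33
f 40 46 47
f 30 47 52
f 47 33 53
f 52 53 35
f 47 53 52
f 30 52 56
f 52 35 59
f 56 59 36
f 52 59 56
f 31 57 45
f 57 36 58
f 45 58 32
f 57 58 45
f 29 41 65
f 41 31 66
f 65 66 38
f 41 66 65
f 33 46 62
f 46 29 61
f 62 61 37
f 46 61 62
f 35 53 54
f 53 33 50
f 54 50 34
f 53 50 54
f 36 59 55
f 59 35 51
f 55 51 28
f 59 51 55

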